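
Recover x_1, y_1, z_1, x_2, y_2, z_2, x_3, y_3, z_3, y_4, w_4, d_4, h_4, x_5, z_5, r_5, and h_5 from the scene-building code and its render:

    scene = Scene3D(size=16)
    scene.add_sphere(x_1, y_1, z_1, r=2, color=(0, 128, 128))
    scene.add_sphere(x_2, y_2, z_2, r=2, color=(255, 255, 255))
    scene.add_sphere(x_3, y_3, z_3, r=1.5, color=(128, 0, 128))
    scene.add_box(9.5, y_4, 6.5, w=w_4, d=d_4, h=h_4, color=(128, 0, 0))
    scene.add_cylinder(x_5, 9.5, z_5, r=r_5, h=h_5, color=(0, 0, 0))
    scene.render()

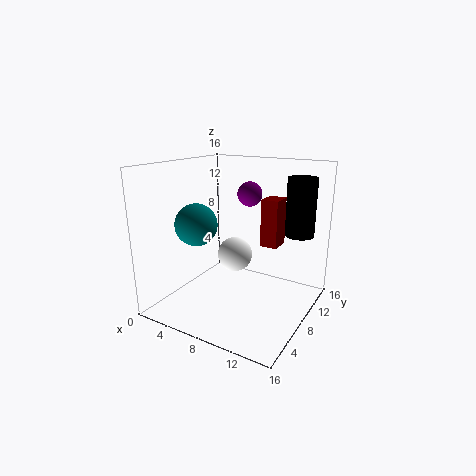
x_1 = 7
y_1 = 2
z_1 = 11
x_2 = 7
y_2 = 9
z_2 = 5.5
x_3 = 7
y_3 = 12.5
z_3 = 12
y_4 = 10.5
w_4 = 2
d_4 = 2.5
h_4 = 5.5
x_5 = 14.5
z_5 = 9
r_5 = 1.5
h_5 = 6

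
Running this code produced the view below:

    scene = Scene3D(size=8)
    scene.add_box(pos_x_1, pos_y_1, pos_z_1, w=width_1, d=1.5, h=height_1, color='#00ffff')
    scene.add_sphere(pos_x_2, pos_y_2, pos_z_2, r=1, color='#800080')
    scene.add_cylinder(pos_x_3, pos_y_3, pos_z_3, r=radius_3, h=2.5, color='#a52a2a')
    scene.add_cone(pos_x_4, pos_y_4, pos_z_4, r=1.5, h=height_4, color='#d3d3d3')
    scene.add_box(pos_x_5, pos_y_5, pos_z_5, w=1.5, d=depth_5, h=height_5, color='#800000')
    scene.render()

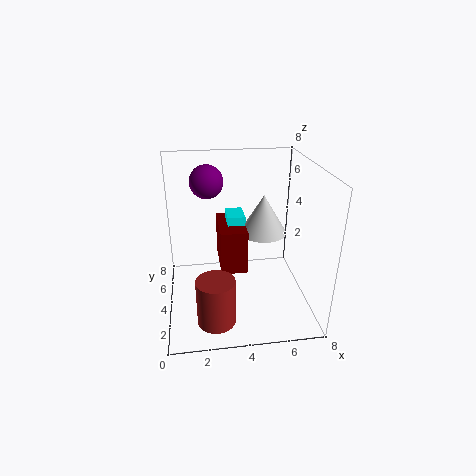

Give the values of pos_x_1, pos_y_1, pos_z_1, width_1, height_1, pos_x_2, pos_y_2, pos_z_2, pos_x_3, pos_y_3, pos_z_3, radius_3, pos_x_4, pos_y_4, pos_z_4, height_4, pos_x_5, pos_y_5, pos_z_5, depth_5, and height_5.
pos_x_1 = 3.5; pos_y_1 = 4.5; pos_z_1 = 3; width_1 = 1; height_1 = 2; pos_x_2 = 2.5; pos_y_2 = 6.5; pos_z_2 = 6.5; pos_x_3 = 2.5; pos_y_3 = 1.5; pos_z_3 = 0.5; radius_3 = 1; pos_x_4 = 6; pos_y_4 = 6.5; pos_z_4 = 3; height_4 = 2.5; pos_x_5 = 3; pos_y_5 = 3.5; pos_z_5 = 2; depth_5 = 3; height_5 = 2.5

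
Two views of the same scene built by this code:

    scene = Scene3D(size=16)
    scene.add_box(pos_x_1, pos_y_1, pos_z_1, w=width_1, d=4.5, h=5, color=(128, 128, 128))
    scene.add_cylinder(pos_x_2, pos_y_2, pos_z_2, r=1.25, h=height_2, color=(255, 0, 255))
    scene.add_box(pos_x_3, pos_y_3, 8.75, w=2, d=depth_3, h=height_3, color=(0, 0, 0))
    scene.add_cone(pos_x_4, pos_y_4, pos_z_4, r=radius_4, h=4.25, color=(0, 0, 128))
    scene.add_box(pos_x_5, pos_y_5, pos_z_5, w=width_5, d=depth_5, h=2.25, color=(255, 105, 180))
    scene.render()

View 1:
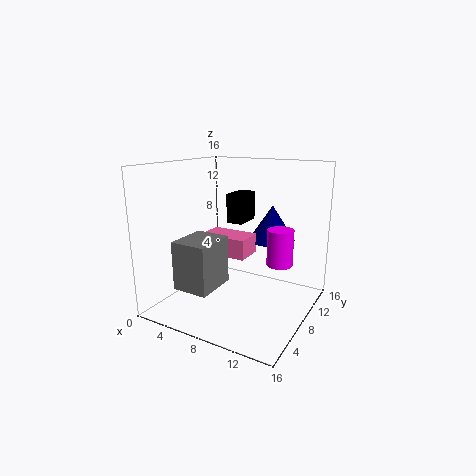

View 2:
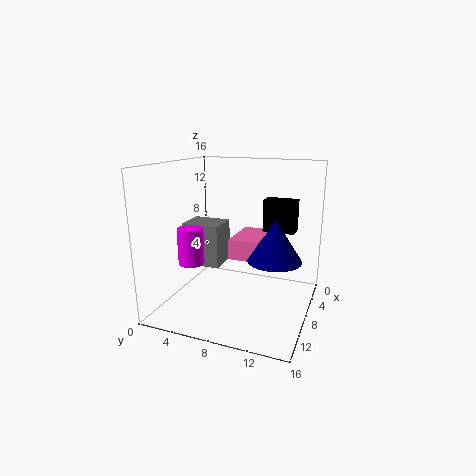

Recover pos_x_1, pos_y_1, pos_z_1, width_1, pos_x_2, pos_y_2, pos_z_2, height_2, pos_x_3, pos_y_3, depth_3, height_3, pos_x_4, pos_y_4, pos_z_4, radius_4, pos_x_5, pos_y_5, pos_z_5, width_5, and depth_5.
pos_x_1 = 4.5; pos_y_1 = 1; pos_z_1 = 4; width_1 = 3.75; pos_x_2 = 14; pos_y_2 = 5.5; pos_z_2 = 7; height_2 = 3.5; pos_x_3 = 5; pos_y_3 = 10.5; depth_3 = 3.5; height_3 = 3.5; pos_x_4 = 10; pos_y_4 = 12.75; pos_z_4 = 6.75; radius_4 = 2.75; pos_x_5 = 3.5; pos_y_5 = 7.25; pos_z_5 = 5.75; width_5 = 5.5; depth_5 = 3.25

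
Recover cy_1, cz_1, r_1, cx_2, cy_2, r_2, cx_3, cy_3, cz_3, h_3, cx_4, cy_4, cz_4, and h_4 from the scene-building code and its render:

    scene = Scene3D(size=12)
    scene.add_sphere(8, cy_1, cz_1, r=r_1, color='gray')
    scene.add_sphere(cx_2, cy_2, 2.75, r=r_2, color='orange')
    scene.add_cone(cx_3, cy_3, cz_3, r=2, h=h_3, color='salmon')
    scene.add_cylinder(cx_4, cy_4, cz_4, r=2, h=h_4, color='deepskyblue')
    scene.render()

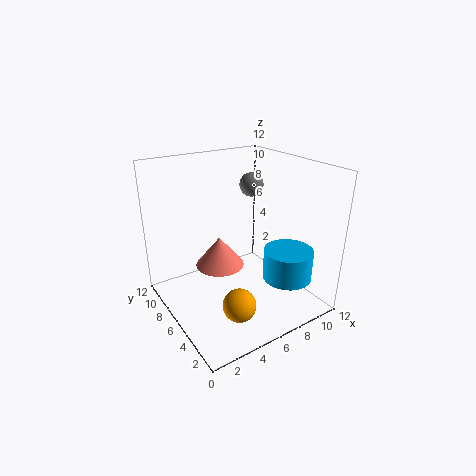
cy_1 = 7
cz_1 = 10
r_1 = 1
cx_2 = 3.5
cy_2 = 2
r_2 = 1.25
cx_3 = 4.5
cy_3 = 6.5
cz_3 = 3.75
h_3 = 2.5
cx_4 = 8.75
cy_4 = 2.75
cz_4 = 3
h_4 = 2.5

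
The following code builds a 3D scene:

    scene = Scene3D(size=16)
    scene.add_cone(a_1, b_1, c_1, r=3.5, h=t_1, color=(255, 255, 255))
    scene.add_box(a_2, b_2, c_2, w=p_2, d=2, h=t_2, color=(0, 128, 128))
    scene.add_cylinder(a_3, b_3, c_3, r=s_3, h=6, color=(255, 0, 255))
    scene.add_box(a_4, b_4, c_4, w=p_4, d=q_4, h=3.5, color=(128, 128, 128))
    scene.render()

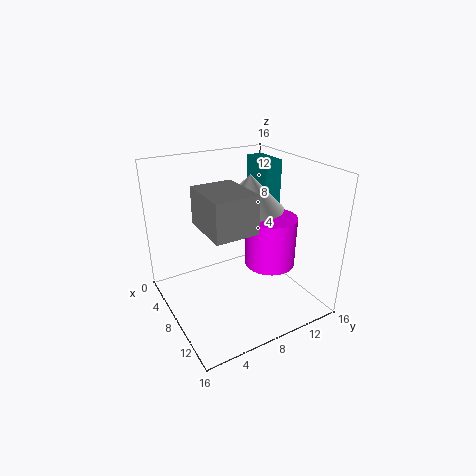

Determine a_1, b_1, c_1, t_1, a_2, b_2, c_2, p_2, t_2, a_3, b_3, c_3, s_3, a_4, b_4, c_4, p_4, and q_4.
a_1 = 9.5
b_1 = 8.5
c_1 = 12
t_1 = 3.5
a_2 = 4
b_2 = 11.5
c_2 = 10.5
p_2 = 4
t_2 = 5.5
a_3 = 8
b_3 = 12.5
c_3 = 3.5
s_3 = 3
a_4 = 10
b_4 = 2
c_4 = 12
p_4 = 5
q_4 = 4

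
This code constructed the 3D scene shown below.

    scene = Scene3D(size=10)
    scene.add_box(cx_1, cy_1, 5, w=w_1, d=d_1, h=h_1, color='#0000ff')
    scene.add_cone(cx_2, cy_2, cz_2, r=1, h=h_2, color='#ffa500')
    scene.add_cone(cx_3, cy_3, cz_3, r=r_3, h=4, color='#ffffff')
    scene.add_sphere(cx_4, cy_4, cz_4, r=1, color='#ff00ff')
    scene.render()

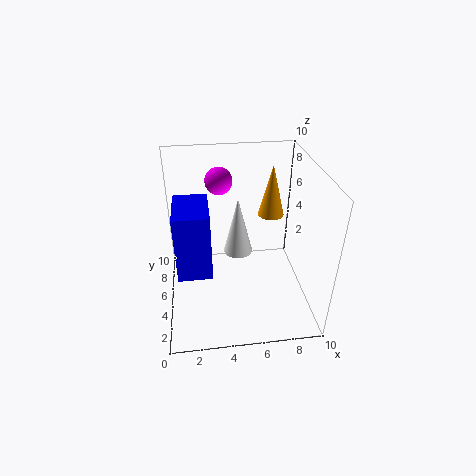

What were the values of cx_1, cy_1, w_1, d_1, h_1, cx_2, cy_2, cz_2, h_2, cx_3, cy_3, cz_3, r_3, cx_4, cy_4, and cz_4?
cx_1 = 1; cy_1 = 1; w_1 = 2; d_1 = 3; h_1 = 4; cx_2 = 8; cy_2 = 8; cz_2 = 5; h_2 = 4; cx_3 = 5; cy_3 = 5; cz_3 = 4; r_3 = 1; cx_4 = 4; cy_4 = 8; cz_4 = 8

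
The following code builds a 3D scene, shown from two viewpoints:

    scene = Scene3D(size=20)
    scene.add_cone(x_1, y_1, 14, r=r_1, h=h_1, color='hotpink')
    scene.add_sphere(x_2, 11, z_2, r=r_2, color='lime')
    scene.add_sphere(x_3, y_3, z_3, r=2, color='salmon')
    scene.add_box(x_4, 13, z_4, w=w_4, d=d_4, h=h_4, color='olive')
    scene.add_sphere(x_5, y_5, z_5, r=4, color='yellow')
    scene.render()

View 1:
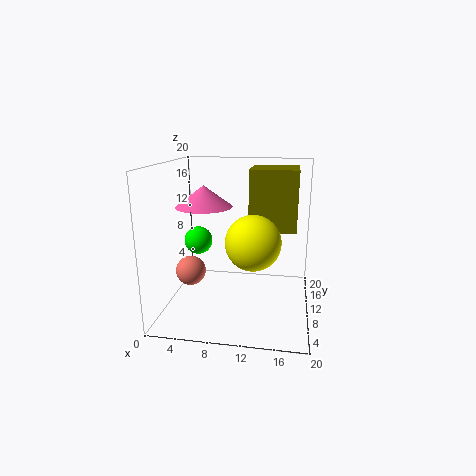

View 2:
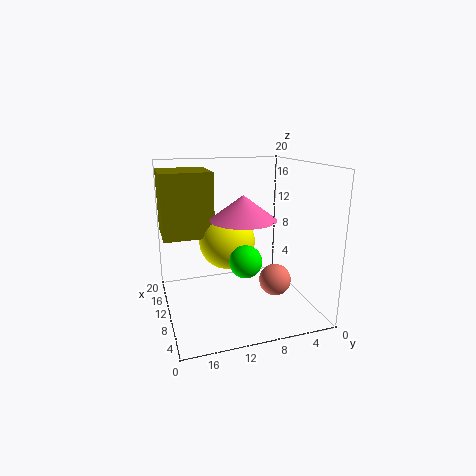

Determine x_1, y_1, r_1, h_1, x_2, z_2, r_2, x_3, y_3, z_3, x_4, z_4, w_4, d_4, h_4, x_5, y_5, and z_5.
x_1 = 5; y_1 = 11; r_1 = 4; h_1 = 3; x_2 = 4; z_2 = 9; r_2 = 2; x_3 = 4; y_3 = 7; z_3 = 6; x_4 = 11; z_4 = 10; w_4 = 7; d_4 = 7; h_4 = 9; x_5 = 12; y_5 = 11; z_5 = 9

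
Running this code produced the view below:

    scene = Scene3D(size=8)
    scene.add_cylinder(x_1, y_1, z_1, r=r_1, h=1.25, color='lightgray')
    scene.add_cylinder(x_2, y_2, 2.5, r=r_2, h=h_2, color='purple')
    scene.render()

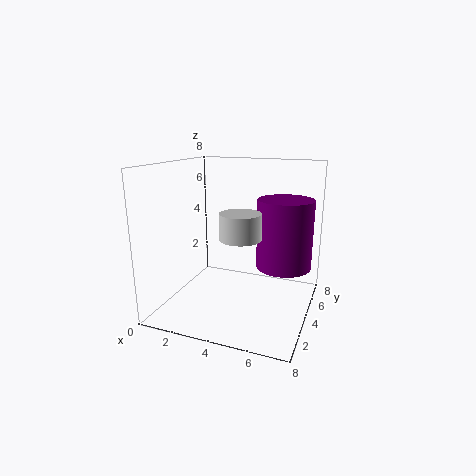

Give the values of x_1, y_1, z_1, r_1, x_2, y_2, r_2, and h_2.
x_1 = 5; y_1 = 1.75; z_1 = 4.75; r_1 = 1; x_2 = 6.5; y_2 = 4.5; r_2 = 1.5; h_2 = 3.75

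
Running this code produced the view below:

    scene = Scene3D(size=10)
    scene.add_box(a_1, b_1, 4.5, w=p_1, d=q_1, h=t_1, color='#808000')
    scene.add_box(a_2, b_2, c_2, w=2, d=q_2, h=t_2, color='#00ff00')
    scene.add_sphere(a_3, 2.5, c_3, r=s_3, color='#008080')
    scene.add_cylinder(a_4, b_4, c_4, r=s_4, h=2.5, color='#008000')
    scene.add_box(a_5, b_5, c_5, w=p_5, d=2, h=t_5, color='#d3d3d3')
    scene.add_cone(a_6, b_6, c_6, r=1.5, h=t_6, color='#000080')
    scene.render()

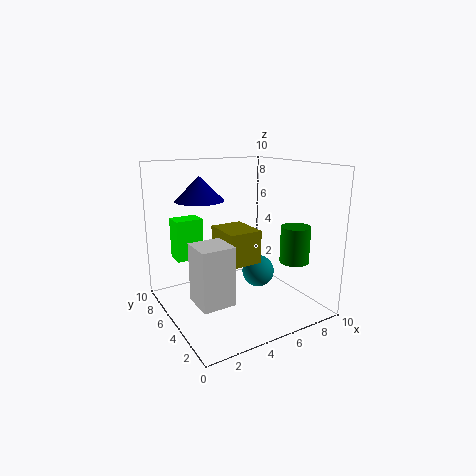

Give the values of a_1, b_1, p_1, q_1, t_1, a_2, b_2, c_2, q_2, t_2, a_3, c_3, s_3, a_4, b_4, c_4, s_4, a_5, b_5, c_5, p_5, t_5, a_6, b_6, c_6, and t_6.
a_1 = 2.5
b_1 = 1.5
p_1 = 2
q_1 = 2.5
t_1 = 2
a_2 = 1.5
b_2 = 7.5
c_2 = 3
q_2 = 1.5
t_2 = 3
a_3 = 5
c_3 = 3.5
s_3 = 1
a_4 = 8
b_4 = 2.5
c_4 = 3.5
s_4 = 1
a_5 = 0.5
b_5 = 1
c_5 = 2.5
p_5 = 2
t_5 = 3.5
a_6 = 2
b_6 = 4.5
c_6 = 8
t_6 = 1.5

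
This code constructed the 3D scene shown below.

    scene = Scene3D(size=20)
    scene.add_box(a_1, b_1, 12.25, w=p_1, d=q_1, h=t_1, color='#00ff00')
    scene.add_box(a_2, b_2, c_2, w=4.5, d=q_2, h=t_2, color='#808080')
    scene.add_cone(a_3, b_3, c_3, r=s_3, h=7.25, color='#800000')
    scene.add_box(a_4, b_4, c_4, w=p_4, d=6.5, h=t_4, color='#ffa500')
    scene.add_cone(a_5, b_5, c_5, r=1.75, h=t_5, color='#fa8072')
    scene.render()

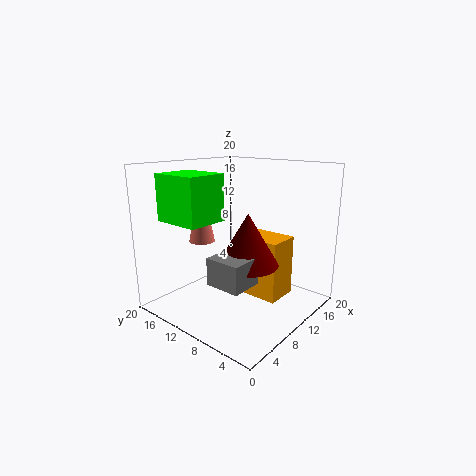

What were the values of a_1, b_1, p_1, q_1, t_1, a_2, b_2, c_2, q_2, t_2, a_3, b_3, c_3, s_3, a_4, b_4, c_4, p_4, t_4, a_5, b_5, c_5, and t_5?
a_1 = 3.5
b_1 = 12
p_1 = 6
q_1 = 7
t_1 = 6.5
a_2 = 4.5
b_2 = 5.75
c_2 = 4.75
q_2 = 5
t_2 = 3.75
a_3 = 10
b_3 = 8.25
c_3 = 6.5
s_3 = 4.25
a_4 = 12.5
b_4 = 5.5
c_4 = 0.25
p_4 = 5
t_4 = 9
a_5 = 6.5
b_5 = 13.5
c_5 = 9.75
t_5 = 8.75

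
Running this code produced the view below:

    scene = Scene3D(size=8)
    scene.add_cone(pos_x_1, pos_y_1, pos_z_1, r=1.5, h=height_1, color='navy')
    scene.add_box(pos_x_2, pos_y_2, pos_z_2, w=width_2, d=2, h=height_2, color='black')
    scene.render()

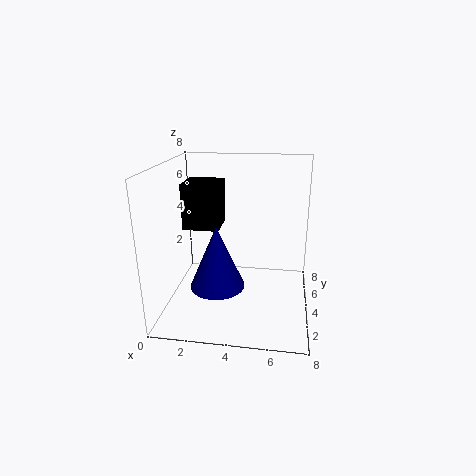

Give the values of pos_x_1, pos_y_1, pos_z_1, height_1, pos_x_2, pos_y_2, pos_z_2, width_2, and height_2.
pos_x_1 = 3, pos_y_1 = 3, pos_z_1 = 1.5, height_1 = 3.5, pos_x_2 = 1, pos_y_2 = 3.5, pos_z_2 = 4.5, width_2 = 2, height_2 = 2.5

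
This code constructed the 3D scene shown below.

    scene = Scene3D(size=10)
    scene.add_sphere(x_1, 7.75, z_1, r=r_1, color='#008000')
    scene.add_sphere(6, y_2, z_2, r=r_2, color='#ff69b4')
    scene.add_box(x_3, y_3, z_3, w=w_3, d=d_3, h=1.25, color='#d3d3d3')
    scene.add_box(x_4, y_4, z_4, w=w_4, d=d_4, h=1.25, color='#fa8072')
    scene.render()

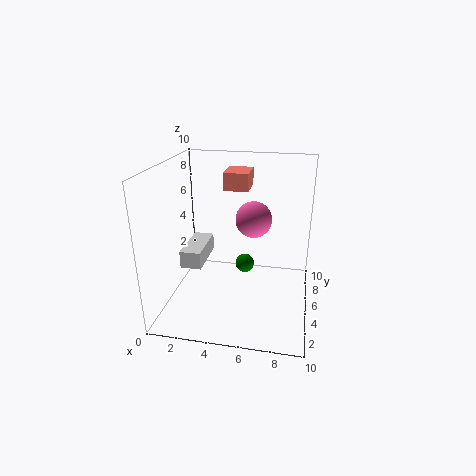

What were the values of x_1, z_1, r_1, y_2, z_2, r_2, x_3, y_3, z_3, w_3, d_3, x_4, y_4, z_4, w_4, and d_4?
x_1 = 5
z_1 = 1.5
r_1 = 0.75
y_2 = 5.5
z_2 = 6.25
r_2 = 1.25
x_3 = 1
y_3 = 4
z_3 = 2.75
w_3 = 1.5
d_3 = 3.5
x_4 = 3.75
y_4 = 6
z_4 = 8
w_4 = 1.75
d_4 = 2.25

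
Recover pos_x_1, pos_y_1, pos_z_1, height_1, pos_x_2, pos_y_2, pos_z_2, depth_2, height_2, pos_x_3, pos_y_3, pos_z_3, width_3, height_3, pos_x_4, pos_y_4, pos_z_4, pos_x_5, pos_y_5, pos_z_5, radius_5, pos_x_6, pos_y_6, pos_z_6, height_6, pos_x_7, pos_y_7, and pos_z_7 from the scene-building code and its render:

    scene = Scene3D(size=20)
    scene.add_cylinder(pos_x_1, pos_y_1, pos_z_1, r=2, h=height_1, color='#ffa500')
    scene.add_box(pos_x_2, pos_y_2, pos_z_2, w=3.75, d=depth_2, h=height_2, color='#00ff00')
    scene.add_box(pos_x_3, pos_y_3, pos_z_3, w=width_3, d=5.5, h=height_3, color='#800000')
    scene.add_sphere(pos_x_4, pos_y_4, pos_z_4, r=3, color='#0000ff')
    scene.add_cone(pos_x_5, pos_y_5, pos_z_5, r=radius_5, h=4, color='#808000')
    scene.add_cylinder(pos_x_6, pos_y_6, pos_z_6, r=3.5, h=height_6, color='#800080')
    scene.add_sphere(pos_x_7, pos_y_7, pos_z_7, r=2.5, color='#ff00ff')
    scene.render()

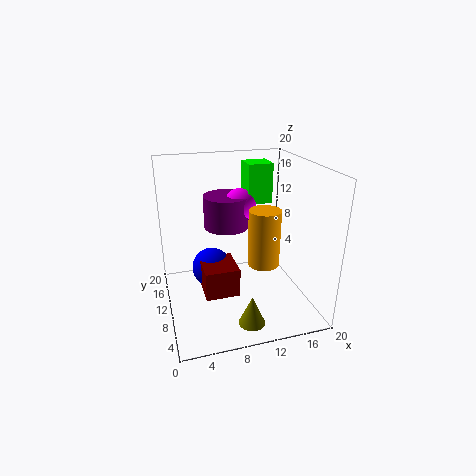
pos_x_1 = 12
pos_y_1 = 5.25
pos_z_1 = 8.25
height_1 = 7.25
pos_x_2 = 13
pos_y_2 = 14.5
pos_z_2 = 13
depth_2 = 3.75
height_2 = 6
pos_x_3 = 5
pos_y_3 = 8.75
pos_z_3 = 1.25
width_3 = 5
height_3 = 4.25
pos_x_4 = 7
pos_y_4 = 14.25
pos_z_4 = 3.5
pos_x_5 = 10
pos_y_5 = 3.5
pos_z_5 = 0.5
radius_5 = 1.75
pos_x_6 = 10
pos_y_6 = 16.25
pos_z_6 = 9.25
height_6 = 5
pos_x_7 = 12
pos_y_7 = 15.75
pos_z_7 = 12.75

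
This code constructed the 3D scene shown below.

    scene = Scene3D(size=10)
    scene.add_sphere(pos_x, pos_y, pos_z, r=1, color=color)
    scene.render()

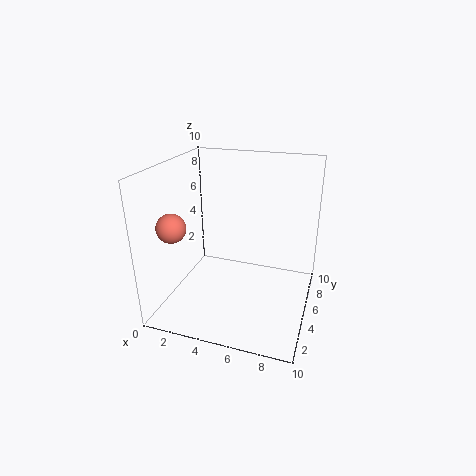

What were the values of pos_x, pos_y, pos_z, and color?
pos_x = 1
pos_y = 3
pos_z = 6
color = 'salmon'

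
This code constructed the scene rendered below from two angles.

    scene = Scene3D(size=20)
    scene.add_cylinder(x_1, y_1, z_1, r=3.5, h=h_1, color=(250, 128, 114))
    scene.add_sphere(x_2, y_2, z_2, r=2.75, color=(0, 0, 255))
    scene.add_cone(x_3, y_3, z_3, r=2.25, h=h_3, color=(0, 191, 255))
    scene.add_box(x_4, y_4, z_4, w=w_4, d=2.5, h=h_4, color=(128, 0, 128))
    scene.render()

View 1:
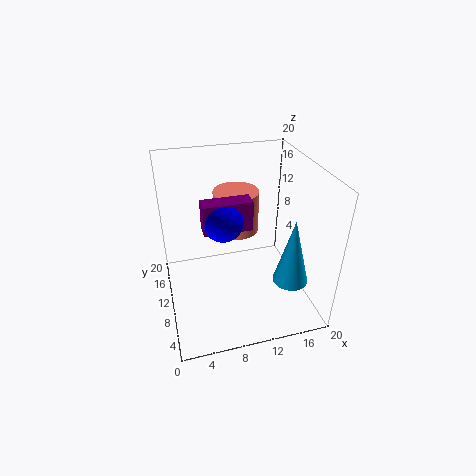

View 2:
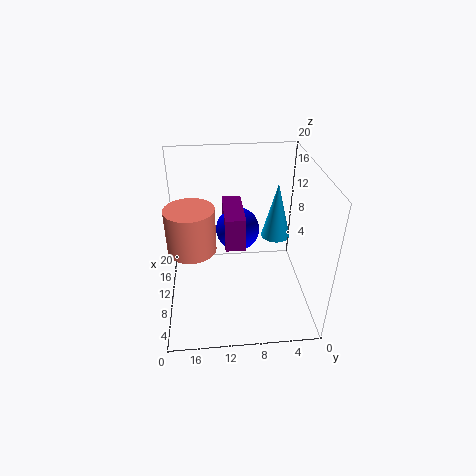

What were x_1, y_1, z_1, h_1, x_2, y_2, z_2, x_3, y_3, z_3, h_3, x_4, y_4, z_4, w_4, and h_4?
x_1 = 11.5, y_1 = 16.5, z_1 = 7.5, h_1 = 6.5, x_2 = 8, y_2 = 10.25, z_2 = 12.75, x_3 = 15.25, y_3 = 3.5, z_3 = 6.75, h_3 = 8.75, x_4 = 5.25, y_4 = 9.5, z_4 = 11.25, w_4 = 6.75, h_4 = 4.25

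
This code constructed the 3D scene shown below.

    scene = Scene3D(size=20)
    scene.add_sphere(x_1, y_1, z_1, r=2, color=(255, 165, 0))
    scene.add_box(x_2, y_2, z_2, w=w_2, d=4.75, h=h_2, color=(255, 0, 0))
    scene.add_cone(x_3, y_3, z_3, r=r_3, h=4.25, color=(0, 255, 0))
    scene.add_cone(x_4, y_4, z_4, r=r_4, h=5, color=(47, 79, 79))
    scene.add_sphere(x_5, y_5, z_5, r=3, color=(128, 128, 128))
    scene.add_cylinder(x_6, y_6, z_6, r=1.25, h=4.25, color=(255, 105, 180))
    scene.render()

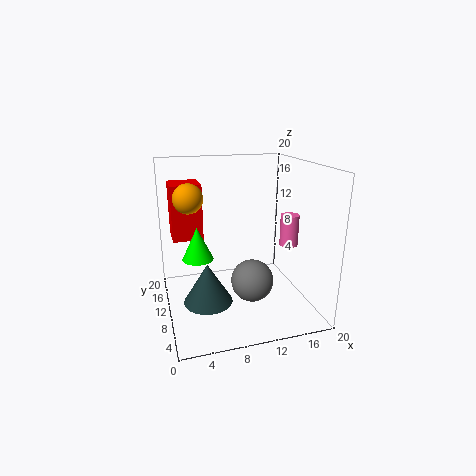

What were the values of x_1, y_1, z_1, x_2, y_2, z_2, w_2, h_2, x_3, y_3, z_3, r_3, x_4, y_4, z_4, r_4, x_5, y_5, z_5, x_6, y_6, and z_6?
x_1 = 3.5
y_1 = 11
z_1 = 15.75
x_2 = 1.5
y_2 = 14.5
z_2 = 8.5
w_2 = 4.5
h_2 = 8.25
x_3 = 4
y_3 = 8
z_3 = 8.5
r_3 = 2
x_4 = 4.5
y_4 = 4.5
z_4 = 4.25
r_4 = 3
x_5 = 11.75
y_5 = 8.75
z_5 = 3.75
x_6 = 16.5
y_6 = 7.5
z_6 = 9.25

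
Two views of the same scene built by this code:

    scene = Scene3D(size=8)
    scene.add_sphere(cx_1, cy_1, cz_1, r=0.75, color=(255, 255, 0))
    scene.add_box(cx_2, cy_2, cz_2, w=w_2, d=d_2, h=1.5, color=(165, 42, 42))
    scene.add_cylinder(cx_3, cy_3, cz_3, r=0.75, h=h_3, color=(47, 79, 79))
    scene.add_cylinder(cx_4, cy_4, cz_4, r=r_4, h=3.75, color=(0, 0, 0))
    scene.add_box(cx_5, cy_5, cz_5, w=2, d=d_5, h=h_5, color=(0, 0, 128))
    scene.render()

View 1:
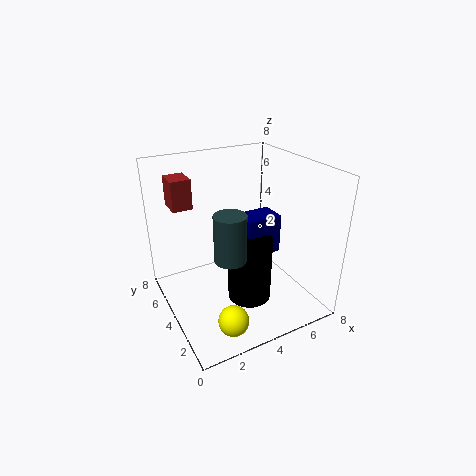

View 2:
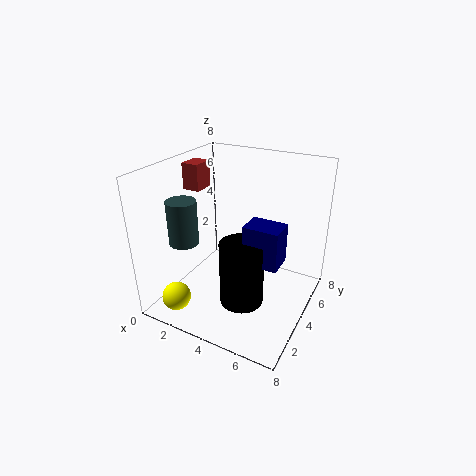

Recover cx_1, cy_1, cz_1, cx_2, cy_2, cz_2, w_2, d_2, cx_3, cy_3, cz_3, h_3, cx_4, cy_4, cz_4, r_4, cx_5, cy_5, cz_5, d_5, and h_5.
cx_1 = 2
cy_1 = 0.75
cz_1 = 1.5
cx_2 = 0.5
cy_2 = 4
cz_2 = 6.25
w_2 = 1
d_2 = 1.25
cx_3 = 2.25
cy_3 = 1.5
cz_3 = 4.5
h_3 = 2.25
cx_4 = 4.5
cy_4 = 3.5
cz_4 = 0.25
r_4 = 1.25
cx_5 = 4.5
cy_5 = 3.5
cz_5 = 2.75
d_5 = 1.5
h_5 = 2.25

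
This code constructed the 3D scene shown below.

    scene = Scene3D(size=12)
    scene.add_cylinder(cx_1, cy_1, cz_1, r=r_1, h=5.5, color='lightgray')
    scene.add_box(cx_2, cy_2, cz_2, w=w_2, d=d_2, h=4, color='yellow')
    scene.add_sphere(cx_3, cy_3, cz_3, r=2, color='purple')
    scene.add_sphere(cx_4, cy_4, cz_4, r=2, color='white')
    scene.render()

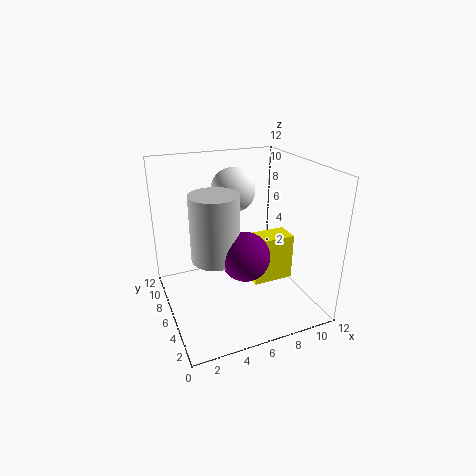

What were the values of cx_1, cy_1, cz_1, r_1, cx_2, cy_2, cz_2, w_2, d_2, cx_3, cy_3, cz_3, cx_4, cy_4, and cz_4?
cx_1 = 4
cy_1 = 6
cz_1 = 4.5
r_1 = 2
cx_2 = 7
cy_2 = 4.5
cz_2 = 2
w_2 = 3.5
d_2 = 2
cx_3 = 6
cy_3 = 4.5
cz_3 = 5
cx_4 = 7
cy_4 = 9.5
cz_4 = 9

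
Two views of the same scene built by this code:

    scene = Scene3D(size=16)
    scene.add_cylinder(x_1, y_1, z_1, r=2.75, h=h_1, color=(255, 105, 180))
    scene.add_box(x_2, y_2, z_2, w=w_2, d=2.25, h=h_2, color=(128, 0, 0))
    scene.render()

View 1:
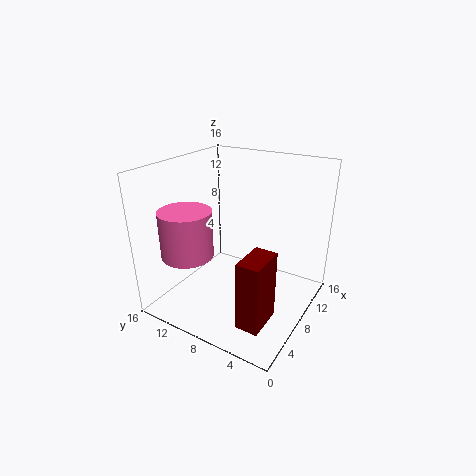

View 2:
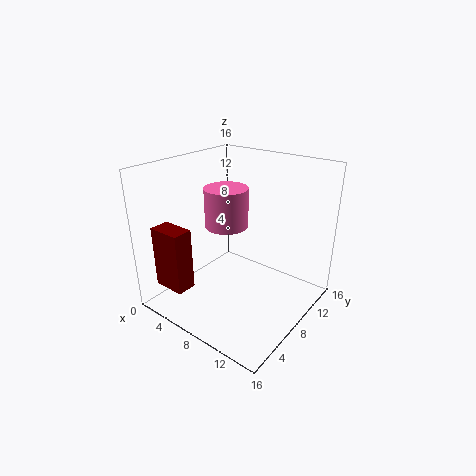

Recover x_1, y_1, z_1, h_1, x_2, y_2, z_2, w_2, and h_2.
x_1 = 3.5, y_1 = 11.5, z_1 = 7, h_1 = 5, x_2 = 1, y_2 = 1.75, z_2 = 2.5, w_2 = 3.75, h_2 = 7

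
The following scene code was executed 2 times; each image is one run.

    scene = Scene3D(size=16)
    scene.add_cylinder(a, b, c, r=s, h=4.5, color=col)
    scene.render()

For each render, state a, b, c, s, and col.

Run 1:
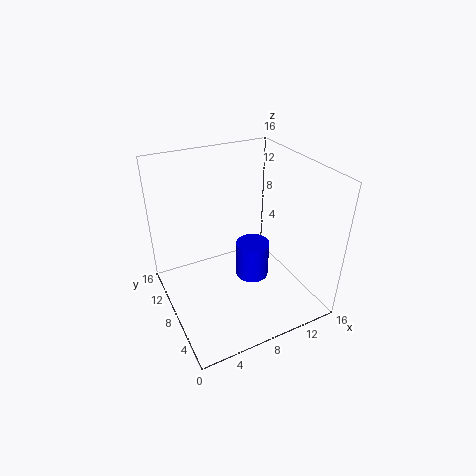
a = 10.5, b = 9, c = 1.5, s = 2, col = 'blue'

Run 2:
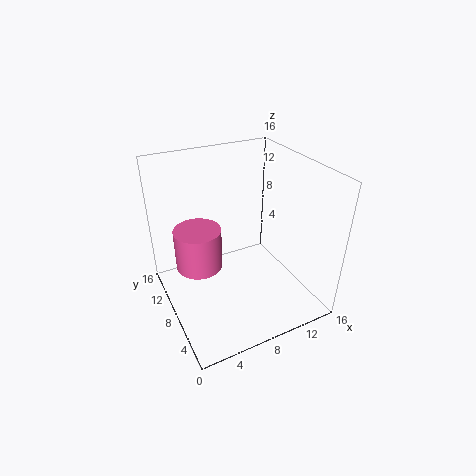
a = 3.5, b = 8.5, c = 5.5, s = 2.5, col = 'hotpink'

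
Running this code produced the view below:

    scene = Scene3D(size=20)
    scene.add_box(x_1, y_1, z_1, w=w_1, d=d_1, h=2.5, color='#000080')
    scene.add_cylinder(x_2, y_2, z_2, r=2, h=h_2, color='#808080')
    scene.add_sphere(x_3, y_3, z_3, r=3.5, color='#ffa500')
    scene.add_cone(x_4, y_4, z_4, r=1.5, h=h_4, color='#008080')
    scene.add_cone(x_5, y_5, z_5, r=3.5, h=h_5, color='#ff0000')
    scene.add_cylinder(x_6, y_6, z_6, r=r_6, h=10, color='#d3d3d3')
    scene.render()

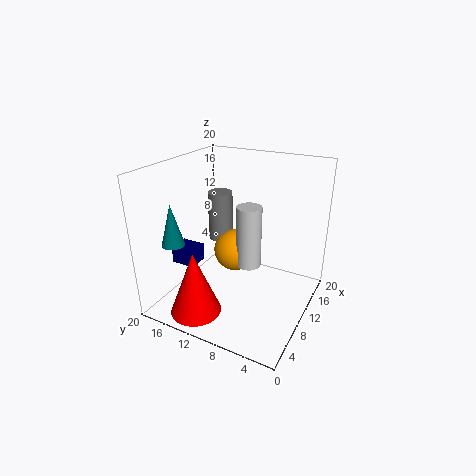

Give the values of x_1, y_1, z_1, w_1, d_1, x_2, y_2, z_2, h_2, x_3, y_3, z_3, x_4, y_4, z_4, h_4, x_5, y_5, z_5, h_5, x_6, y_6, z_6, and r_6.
x_1 = 6.5
y_1 = 15.5
z_1 = 5.5
w_1 = 3
d_1 = 3.5
x_2 = 17
y_2 = 17
z_2 = 5.5
h_2 = 8
x_3 = 16.5
y_3 = 14
z_3 = 4
x_4 = 3.5
y_4 = 16
z_4 = 10.5
h_4 = 5.5
x_5 = 4
y_5 = 13.5
z_5 = 0.5
h_5 = 9
x_6 = 15.5
y_6 = 11
z_6 = 2.5
r_6 = 2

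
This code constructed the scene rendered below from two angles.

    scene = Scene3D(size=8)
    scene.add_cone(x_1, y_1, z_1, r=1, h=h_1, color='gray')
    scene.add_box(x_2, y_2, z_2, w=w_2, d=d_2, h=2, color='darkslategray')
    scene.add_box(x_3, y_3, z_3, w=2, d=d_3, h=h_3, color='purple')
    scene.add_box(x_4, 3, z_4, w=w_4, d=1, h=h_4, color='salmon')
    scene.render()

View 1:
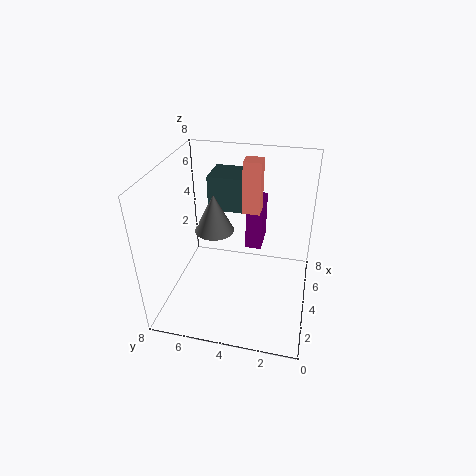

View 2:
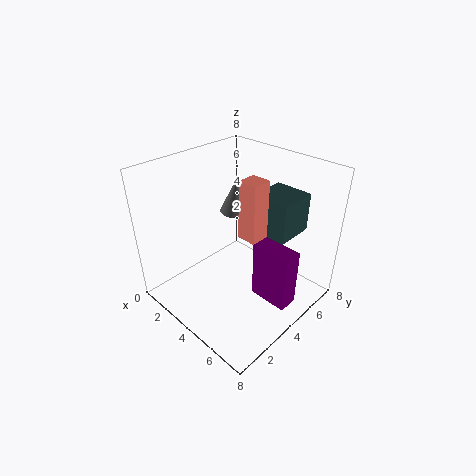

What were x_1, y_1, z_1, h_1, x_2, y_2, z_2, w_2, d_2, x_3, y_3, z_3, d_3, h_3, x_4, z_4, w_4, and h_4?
x_1 = 3; y_1 = 5; z_1 = 5; h_1 = 2; x_2 = 5; y_2 = 4; z_2 = 5; w_2 = 2; d_2 = 2; x_3 = 6; y_3 = 3; z_3 = 2; d_3 = 1; h_3 = 3; x_4 = 5; z_4 = 5; w_4 = 1; h_4 = 3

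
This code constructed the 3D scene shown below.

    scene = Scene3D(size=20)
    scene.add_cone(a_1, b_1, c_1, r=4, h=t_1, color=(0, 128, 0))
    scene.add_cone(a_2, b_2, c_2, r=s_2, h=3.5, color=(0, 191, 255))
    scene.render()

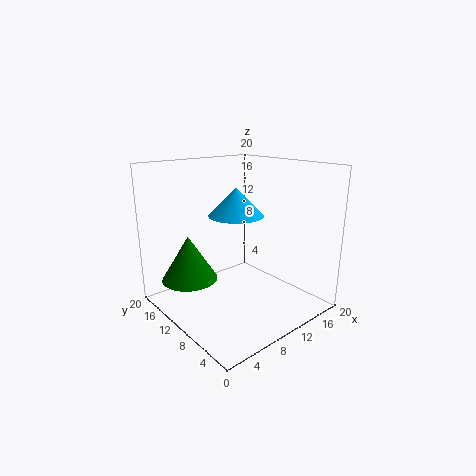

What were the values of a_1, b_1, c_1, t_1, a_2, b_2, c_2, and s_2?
a_1 = 5, b_1 = 15, c_1 = 3.5, t_1 = 6.5, a_2 = 8, b_2 = 8, c_2 = 14, s_2 = 3.5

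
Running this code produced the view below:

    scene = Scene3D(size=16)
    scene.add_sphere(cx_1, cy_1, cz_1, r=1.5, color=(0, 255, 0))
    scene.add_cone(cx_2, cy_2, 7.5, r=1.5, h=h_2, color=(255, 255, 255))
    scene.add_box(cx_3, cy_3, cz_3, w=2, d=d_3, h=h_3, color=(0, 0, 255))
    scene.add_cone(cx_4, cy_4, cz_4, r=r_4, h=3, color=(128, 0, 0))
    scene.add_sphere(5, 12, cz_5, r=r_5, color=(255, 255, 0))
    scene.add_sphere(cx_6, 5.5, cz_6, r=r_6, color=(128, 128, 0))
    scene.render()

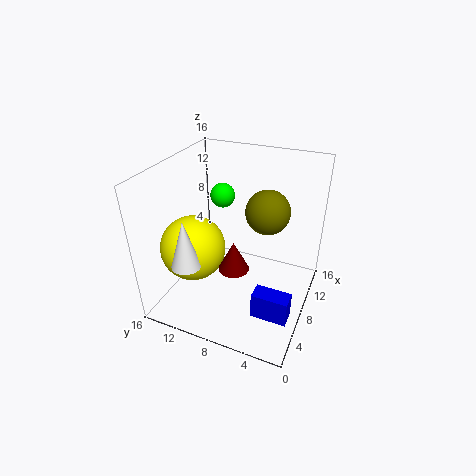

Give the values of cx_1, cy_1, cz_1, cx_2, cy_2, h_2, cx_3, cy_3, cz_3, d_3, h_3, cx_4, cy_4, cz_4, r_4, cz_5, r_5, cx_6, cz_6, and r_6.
cx_1 = 12.5
cy_1 = 12
cz_1 = 10.5
cx_2 = 2
cy_2 = 11
h_2 = 5
cx_3 = 4.5
cy_3 = 1
cz_3 = 0.5
d_3 = 4
h_3 = 3
cx_4 = 3.5
cy_4 = 6.5
cz_4 = 7.5
r_4 = 1.5
cz_5 = 7.5
r_5 = 3.5
cx_6 = 10.5
cz_6 = 10.5
r_6 = 2.5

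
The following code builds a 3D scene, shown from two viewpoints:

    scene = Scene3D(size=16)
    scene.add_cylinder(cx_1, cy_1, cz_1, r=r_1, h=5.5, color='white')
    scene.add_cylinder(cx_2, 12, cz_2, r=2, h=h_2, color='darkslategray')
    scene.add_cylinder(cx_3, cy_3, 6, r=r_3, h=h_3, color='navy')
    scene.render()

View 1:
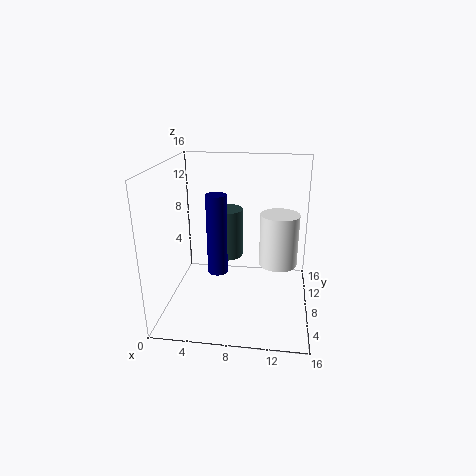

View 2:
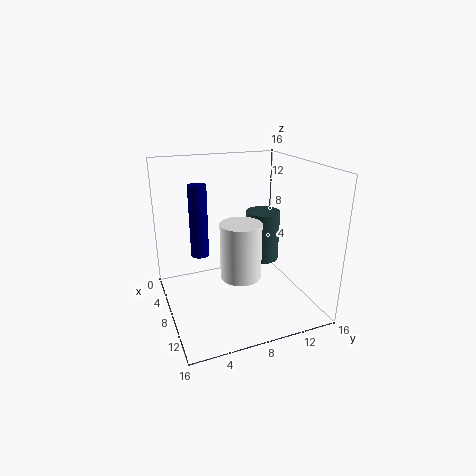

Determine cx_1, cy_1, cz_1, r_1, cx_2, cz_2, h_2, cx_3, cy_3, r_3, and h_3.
cx_1 = 12.5
cy_1 = 6.5
cz_1 = 6
r_1 = 2
cx_2 = 6
cz_2 = 4
h_2 = 6
cx_3 = 6.5
cy_3 = 4
r_3 = 1
h_3 = 8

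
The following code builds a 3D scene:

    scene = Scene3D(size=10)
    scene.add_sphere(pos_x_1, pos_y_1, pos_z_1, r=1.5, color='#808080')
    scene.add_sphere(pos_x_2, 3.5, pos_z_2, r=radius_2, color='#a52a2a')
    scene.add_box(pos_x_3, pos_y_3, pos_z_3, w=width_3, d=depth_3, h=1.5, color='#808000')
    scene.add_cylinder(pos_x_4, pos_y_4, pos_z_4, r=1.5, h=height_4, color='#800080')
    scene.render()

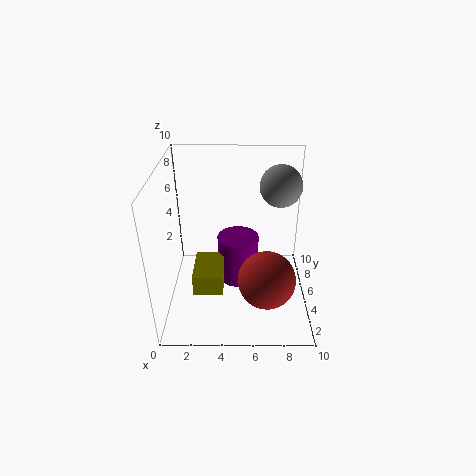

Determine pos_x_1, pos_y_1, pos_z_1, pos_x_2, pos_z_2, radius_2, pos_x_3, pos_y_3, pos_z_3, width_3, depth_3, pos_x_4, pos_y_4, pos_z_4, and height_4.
pos_x_1 = 8, pos_y_1 = 7, pos_z_1 = 8, pos_x_2 = 7, pos_z_2 = 2.5, radius_2 = 2, pos_x_3 = 2, pos_y_3 = 2.5, pos_z_3 = 2, width_3 = 2, depth_3 = 3, pos_x_4 = 5, pos_y_4 = 6, pos_z_4 = 1, height_4 = 3.5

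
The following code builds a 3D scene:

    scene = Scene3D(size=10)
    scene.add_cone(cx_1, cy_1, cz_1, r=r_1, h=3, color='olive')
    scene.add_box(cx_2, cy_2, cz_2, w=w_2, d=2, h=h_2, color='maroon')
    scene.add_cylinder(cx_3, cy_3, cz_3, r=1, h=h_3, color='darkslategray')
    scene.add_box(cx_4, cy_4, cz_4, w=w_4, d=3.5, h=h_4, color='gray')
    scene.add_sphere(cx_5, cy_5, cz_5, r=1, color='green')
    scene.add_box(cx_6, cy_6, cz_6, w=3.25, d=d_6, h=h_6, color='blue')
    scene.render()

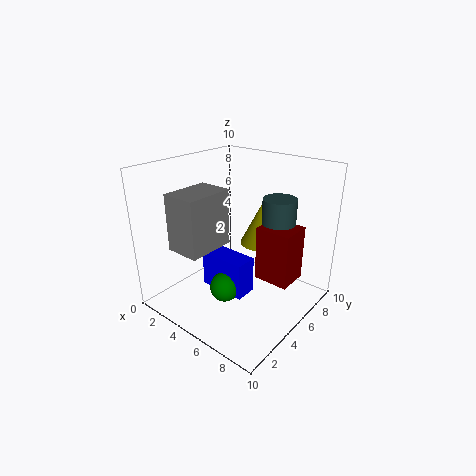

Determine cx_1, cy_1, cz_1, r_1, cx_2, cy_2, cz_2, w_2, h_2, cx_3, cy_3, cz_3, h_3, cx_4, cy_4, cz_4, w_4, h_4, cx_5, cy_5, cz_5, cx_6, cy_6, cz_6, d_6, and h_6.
cx_1 = 5.75; cy_1 = 6.75; cz_1 = 4.25; r_1 = 1.5; cx_2 = 7.25; cy_2 = 4; cz_2 = 3.25; w_2 = 2.25; h_2 = 3.5; cx_3 = 8.5; cy_3 = 4.5; cz_3 = 7.25; h_3 = 1.5; cx_4 = 1.5; cy_4 = 1.75; cz_4 = 4.25; w_4 = 2.5; h_4 = 4; cx_5 = 5.5; cy_5 = 3; cz_5 = 2.25; cx_6 = 3.5; cy_6 = 3; cz_6 = 1.75; d_6 = 1.5; h_6 = 2.5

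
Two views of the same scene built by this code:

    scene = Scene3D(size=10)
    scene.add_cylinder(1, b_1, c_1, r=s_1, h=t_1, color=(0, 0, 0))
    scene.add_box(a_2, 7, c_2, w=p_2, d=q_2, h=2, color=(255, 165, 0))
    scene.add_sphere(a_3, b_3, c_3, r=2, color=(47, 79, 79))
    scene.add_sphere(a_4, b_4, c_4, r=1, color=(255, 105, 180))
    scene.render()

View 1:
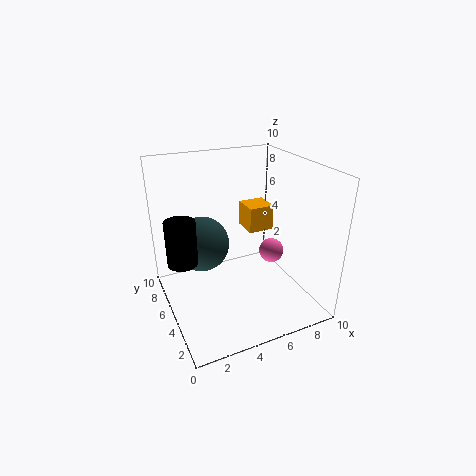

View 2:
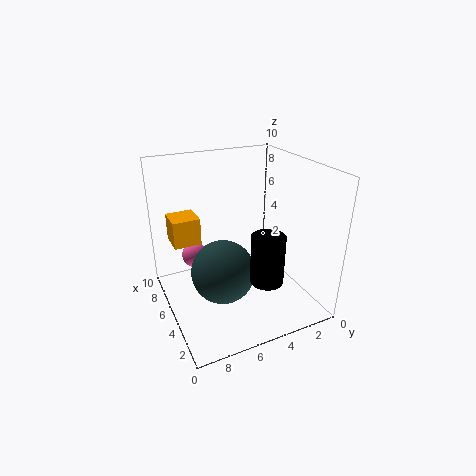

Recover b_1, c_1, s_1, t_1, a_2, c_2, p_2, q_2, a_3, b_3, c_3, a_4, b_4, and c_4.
b_1 = 5, c_1 = 4, s_1 = 1, t_1 = 3, a_2 = 7, c_2 = 4, p_2 = 2, q_2 = 2, a_3 = 3, b_3 = 7, c_3 = 4, a_4 = 9, b_4 = 7, c_4 = 2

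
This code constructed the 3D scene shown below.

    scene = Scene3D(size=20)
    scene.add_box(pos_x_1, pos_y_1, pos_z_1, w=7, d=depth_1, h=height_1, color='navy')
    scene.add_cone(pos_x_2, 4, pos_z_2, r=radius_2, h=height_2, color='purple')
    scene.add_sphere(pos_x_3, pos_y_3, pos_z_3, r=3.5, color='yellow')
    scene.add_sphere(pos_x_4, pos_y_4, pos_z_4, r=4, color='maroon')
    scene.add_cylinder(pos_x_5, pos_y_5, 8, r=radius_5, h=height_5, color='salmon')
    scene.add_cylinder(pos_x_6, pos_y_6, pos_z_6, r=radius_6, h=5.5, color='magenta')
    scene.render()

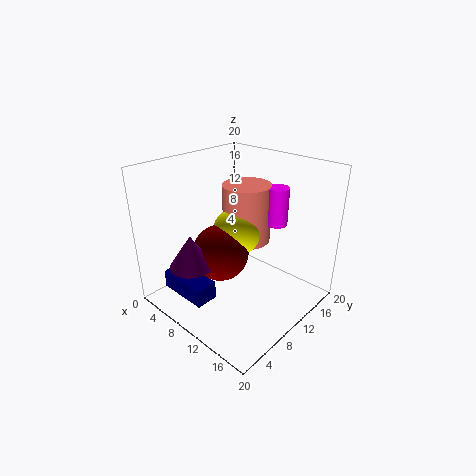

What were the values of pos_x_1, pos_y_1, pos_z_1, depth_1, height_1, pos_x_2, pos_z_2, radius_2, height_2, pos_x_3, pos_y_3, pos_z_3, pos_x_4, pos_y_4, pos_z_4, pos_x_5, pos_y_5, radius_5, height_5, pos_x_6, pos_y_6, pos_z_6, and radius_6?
pos_x_1 = 4
pos_y_1 = 1.5
pos_z_1 = 3.5
depth_1 = 3
height_1 = 2.5
pos_x_2 = 7
pos_z_2 = 7
radius_2 = 3
height_2 = 4.5
pos_x_3 = 8.5
pos_y_3 = 11.5
pos_z_3 = 10
pos_x_4 = 8
pos_y_4 = 8.5
pos_z_4 = 7.5
pos_x_5 = 8.5
pos_y_5 = 13.5
radius_5 = 3.5
height_5 = 8.5
pos_x_6 = 12.5
pos_y_6 = 15.5
pos_z_6 = 11
radius_6 = 1.5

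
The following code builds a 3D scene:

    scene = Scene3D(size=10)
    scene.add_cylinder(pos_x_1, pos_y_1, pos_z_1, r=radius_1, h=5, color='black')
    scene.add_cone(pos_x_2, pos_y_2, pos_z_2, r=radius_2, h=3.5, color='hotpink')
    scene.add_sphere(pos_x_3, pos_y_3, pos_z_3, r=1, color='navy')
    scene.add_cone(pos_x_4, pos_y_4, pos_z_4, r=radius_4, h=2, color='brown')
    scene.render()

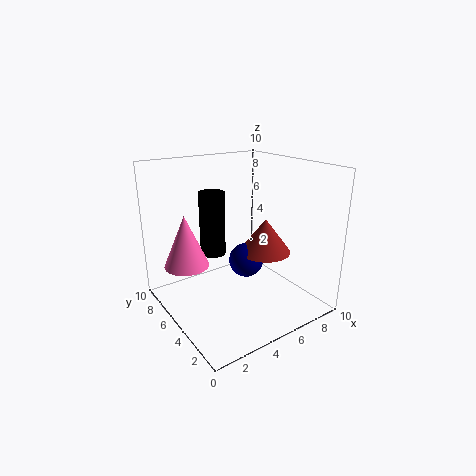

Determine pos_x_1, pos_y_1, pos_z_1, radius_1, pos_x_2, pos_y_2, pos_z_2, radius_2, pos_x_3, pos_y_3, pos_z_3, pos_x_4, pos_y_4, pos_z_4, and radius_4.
pos_x_1 = 5; pos_y_1 = 8.5; pos_z_1 = 2.5; radius_1 = 1; pos_x_2 = 1.5; pos_y_2 = 6; pos_z_2 = 3.5; radius_2 = 1.5; pos_x_3 = 3.5; pos_y_3 = 2; pos_z_3 = 5; pos_x_4 = 4.5; pos_y_4 = 1.5; pos_z_4 = 5.5; radius_4 = 1.5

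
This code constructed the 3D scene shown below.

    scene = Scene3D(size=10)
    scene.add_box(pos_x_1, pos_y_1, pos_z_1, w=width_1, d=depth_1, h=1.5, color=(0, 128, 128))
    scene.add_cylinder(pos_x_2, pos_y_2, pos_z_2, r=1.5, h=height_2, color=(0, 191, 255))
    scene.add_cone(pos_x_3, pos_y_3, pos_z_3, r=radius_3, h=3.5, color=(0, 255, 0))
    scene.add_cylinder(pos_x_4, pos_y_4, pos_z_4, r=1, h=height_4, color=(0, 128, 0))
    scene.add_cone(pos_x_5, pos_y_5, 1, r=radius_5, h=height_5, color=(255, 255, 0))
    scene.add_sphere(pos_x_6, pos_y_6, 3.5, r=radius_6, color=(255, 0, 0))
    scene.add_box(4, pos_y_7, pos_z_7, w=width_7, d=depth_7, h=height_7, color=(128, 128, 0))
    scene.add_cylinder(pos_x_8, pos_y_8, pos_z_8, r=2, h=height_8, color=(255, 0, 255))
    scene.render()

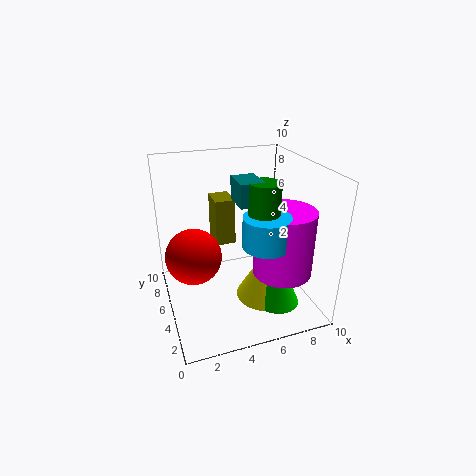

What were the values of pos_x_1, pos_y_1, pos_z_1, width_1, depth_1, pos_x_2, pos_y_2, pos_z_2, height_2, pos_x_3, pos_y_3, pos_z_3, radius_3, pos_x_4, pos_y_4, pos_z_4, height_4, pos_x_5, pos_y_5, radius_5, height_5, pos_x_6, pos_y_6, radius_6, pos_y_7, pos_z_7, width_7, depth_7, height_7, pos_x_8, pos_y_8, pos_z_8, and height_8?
pos_x_1 = 4.5
pos_y_1 = 3
pos_z_1 = 8
width_1 = 1.5
depth_1 = 2
pos_x_2 = 6
pos_y_2 = 2.5
pos_z_2 = 5.5
height_2 = 2
pos_x_3 = 7
pos_y_3 = 2.5
pos_z_3 = 1
radius_3 = 1.5
pos_x_4 = 6
pos_y_4 = 3
pos_z_4 = 5.5
height_4 = 4
pos_x_5 = 6.5
pos_y_5 = 3.5
radius_5 = 2
height_5 = 3.5
pos_x_6 = 2
pos_y_6 = 6
radius_6 = 2
pos_y_7 = 7
pos_z_7 = 3.5
width_7 = 1.5
depth_7 = 2
height_7 = 3.5
pos_x_8 = 7.5
pos_y_8 = 3
pos_z_8 = 3
height_8 = 4.5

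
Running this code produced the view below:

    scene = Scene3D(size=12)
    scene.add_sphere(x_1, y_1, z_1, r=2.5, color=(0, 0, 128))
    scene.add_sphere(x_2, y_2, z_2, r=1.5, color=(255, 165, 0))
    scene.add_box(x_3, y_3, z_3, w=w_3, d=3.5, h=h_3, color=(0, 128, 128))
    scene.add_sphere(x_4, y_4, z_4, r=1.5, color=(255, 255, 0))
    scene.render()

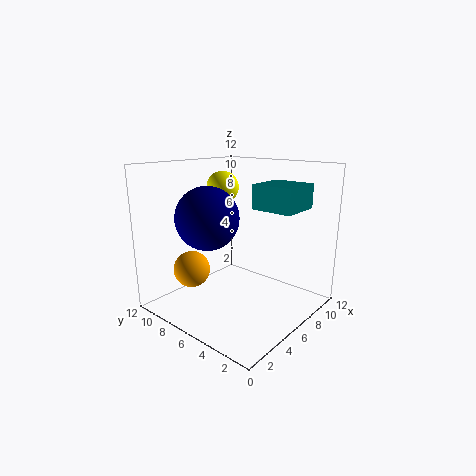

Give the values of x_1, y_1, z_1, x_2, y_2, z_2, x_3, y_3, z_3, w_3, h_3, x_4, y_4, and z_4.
x_1 = 3.5, y_1 = 7, z_1 = 8, x_2 = 3, y_2 = 8.5, z_2 = 3.5, x_3 = 6.5, y_3 = 1.5, z_3 = 8.5, w_3 = 3.5, h_3 = 2, x_4 = 8.5, y_4 = 10, z_4 = 9.5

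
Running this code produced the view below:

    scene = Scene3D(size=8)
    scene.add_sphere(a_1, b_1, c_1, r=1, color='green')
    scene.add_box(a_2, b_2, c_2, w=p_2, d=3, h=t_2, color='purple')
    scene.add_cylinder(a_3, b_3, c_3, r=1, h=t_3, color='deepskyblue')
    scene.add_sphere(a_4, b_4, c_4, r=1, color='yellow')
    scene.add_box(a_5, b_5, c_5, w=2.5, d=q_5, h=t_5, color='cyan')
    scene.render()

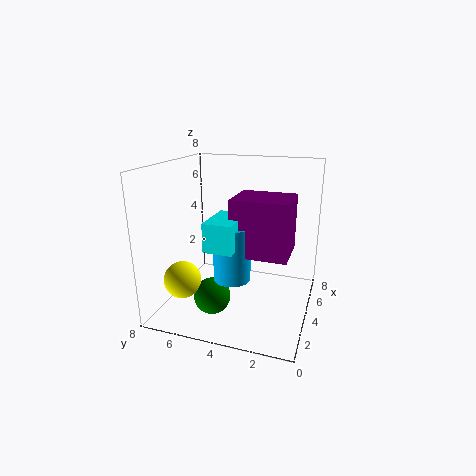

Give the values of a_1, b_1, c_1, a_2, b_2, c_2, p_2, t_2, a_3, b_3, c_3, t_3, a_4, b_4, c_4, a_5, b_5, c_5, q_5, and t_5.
a_1 = 2.5, b_1 = 5, c_1 = 1, a_2 = 2.5, b_2 = 1, c_2 = 3.5, p_2 = 2.5, t_2 = 3, a_3 = 3, b_3 = 4, c_3 = 2, t_3 = 3, a_4 = 2, b_4 = 6.5, c_4 = 2, a_5 = 1.5, b_5 = 3.5, c_5 = 4, q_5 = 1.5, t_5 = 1.5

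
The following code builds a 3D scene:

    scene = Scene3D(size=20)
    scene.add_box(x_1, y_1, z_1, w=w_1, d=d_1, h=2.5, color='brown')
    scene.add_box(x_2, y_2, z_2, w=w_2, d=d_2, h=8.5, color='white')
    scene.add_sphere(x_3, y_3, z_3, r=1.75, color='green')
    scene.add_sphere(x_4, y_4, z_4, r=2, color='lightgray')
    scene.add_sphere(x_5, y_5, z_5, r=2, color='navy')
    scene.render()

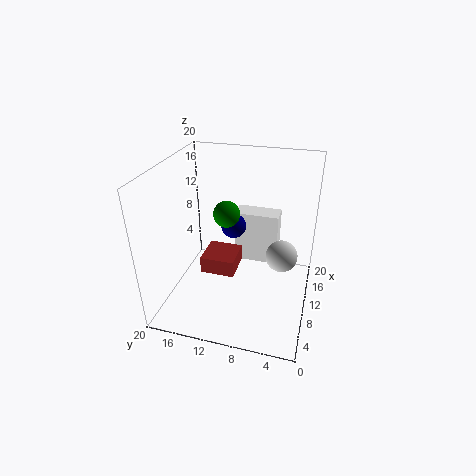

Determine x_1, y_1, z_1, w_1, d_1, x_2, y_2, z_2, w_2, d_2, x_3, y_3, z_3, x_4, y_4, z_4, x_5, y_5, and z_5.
x_1 = 9
y_1 = 10.5
z_1 = 3.75
w_1 = 5
d_1 = 5
x_2 = 16.75
y_2 = 5.5
z_2 = 1.75
w_2 = 3.25
d_2 = 7
x_3 = 9
y_3 = 11.25
z_3 = 14
x_4 = 7.25
y_4 = 3.5
z_4 = 10
x_5 = 16.25
y_5 = 12.5
z_5 = 8.25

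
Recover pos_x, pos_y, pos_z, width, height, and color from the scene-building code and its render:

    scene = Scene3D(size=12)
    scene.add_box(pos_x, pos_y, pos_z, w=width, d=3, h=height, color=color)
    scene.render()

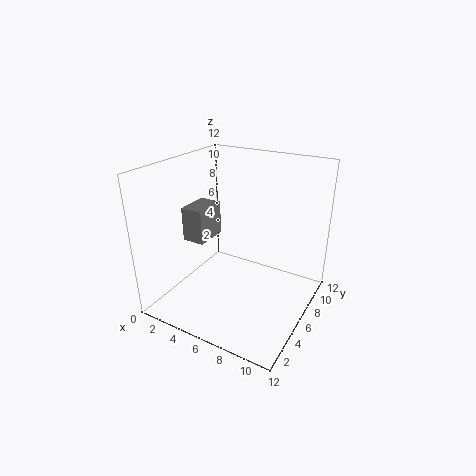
pos_x = 1, pos_y = 5, pos_z = 5, width = 2, height = 3, color = 'gray'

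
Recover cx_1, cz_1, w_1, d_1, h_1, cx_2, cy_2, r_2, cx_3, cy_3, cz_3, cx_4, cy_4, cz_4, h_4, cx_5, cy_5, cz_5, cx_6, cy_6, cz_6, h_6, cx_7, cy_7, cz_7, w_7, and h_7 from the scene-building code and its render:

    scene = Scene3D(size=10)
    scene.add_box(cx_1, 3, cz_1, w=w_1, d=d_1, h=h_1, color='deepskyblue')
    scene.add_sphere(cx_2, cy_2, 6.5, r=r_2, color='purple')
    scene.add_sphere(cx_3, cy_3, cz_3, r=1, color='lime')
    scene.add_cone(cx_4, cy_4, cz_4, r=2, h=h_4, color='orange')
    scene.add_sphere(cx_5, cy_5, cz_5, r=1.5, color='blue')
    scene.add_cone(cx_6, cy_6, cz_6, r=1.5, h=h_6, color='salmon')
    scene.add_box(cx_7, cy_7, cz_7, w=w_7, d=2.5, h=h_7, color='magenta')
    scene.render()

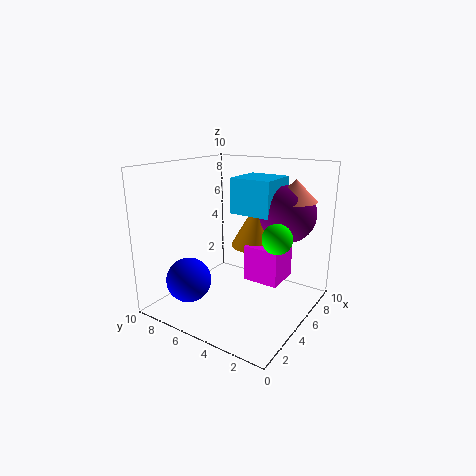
cx_1 = 5.5; cz_1 = 6.5; w_1 = 3; d_1 = 3; h_1 = 2.5; cx_2 = 7.5; cy_2 = 2.5; r_2 = 2; cx_3 = 5; cy_3 = 2; cz_3 = 5.5; cx_4 = 7; cy_4 = 4.5; cz_4 = 4; h_4 = 3.5; cx_5 = 2; cy_5 = 7; cz_5 = 2.5; cx_6 = 7.5; cy_6 = 2; cz_6 = 7.5; h_6 = 1.5; cx_7 = 5; cy_7 = 2; cz_7 = 2; w_7 = 2.5; h_7 = 2.5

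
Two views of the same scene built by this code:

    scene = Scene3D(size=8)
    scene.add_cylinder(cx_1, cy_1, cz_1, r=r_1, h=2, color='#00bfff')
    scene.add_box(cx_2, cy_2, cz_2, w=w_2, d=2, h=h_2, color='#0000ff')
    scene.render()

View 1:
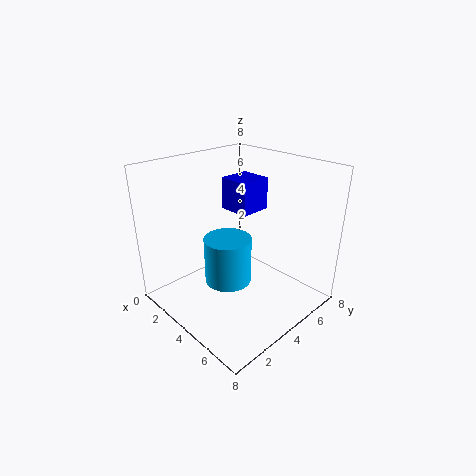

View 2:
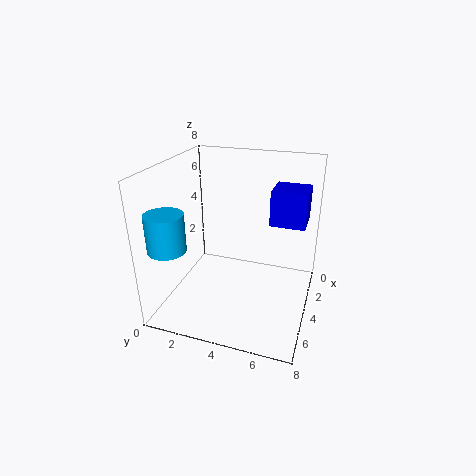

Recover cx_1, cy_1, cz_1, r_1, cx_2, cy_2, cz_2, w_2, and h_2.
cx_1 = 6.5
cy_1 = 1
cz_1 = 4
r_1 = 1
cx_2 = 1
cy_2 = 5.5
cz_2 = 4.5
w_2 = 2
h_2 = 2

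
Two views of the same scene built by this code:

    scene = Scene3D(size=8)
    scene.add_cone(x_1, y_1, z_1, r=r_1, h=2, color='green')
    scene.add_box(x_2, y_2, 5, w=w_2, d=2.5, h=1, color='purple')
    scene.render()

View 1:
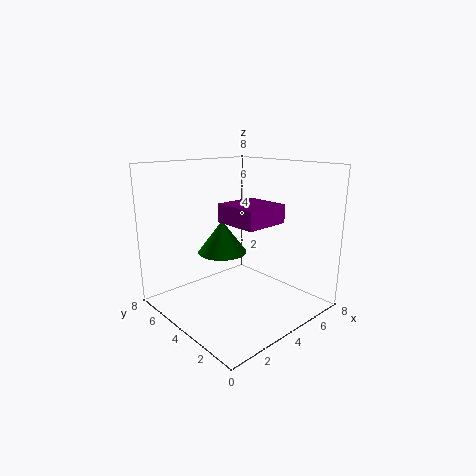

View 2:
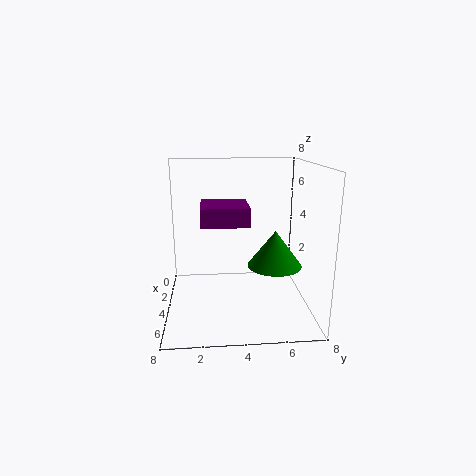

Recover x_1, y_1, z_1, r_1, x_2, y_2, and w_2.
x_1 = 4.5, y_1 = 6, z_1 = 2.5, r_1 = 1.5, x_2 = 3, y_2 = 2, w_2 = 2.5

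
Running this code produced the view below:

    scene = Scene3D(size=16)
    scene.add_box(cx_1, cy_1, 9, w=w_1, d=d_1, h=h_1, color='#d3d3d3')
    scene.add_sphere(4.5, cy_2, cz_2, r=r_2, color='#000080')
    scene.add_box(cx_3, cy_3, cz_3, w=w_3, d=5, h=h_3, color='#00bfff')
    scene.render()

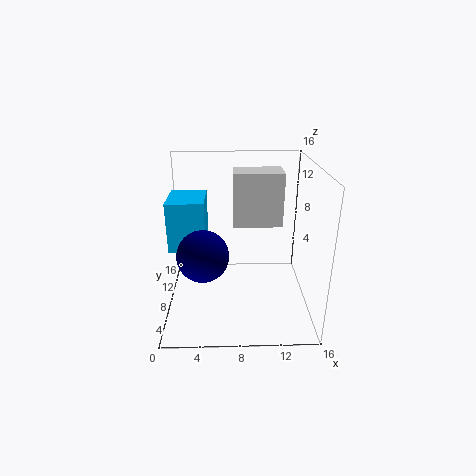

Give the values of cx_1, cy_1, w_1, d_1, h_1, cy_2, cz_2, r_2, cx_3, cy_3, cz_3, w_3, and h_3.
cx_1 = 7.5; cy_1 = 8.5; w_1 = 5.5; d_1 = 3.5; h_1 = 6; cy_2 = 3; cz_2 = 8.5; r_2 = 2.5; cx_3 = 0.5; cy_3 = 6.5; cz_3 = 7; w_3 = 4; h_3 = 5.5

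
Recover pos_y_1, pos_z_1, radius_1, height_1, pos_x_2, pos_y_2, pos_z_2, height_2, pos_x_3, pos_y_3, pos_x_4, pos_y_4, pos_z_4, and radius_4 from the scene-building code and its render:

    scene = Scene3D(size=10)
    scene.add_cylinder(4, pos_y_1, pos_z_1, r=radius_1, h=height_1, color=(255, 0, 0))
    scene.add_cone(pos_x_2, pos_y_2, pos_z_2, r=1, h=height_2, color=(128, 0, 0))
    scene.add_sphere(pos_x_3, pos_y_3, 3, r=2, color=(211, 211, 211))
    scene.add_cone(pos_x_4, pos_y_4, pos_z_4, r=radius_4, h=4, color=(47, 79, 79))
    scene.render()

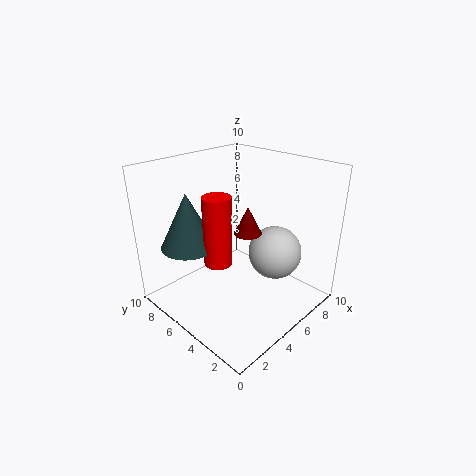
pos_y_1 = 6
pos_z_1 = 3
radius_1 = 1
height_1 = 5
pos_x_2 = 6
pos_y_2 = 5
pos_z_2 = 5
height_2 = 2
pos_x_3 = 8
pos_y_3 = 4
pos_x_4 = 3
pos_y_4 = 8
pos_z_4 = 4
radius_4 = 2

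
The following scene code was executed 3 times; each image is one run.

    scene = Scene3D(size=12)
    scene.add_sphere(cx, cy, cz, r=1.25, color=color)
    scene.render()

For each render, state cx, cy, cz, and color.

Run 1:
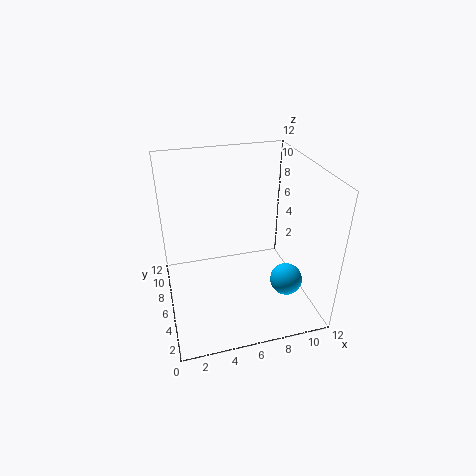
cx = 9
cy = 2.5
cz = 3.75
color = 'deepskyblue'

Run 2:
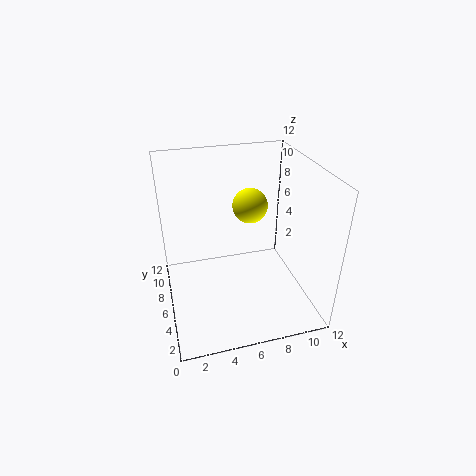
cx = 6.25
cy = 3.75
cz = 10
color = 'yellow'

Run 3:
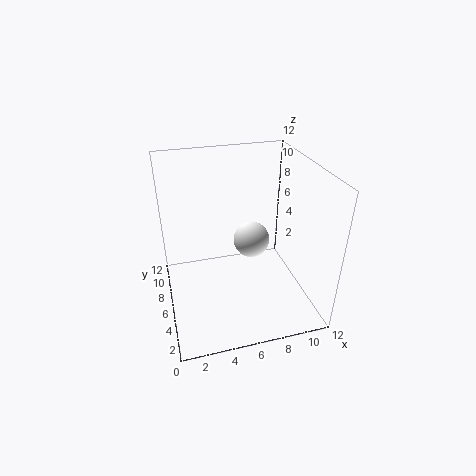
cx = 6
cy = 2.5
cz = 8
color = 'white'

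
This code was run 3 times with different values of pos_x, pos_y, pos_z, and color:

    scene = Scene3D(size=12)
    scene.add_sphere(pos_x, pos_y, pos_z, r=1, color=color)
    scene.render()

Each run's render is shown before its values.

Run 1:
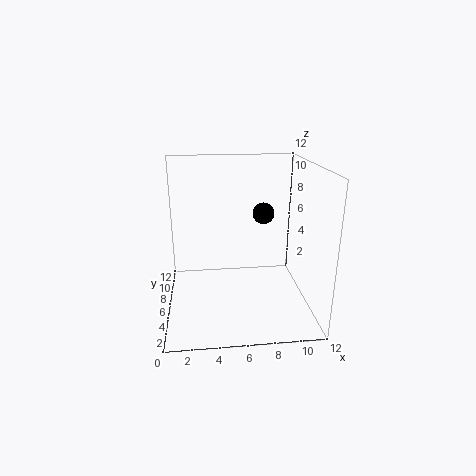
pos_x = 8.75; pos_y = 9.25; pos_z = 7; color = 'black'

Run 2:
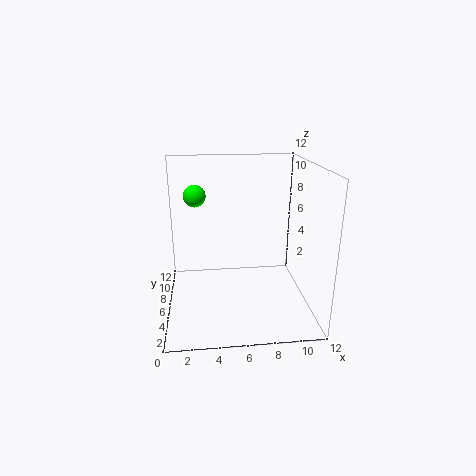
pos_x = 2.5; pos_y = 9.5; pos_z = 8.75; color = 'lime'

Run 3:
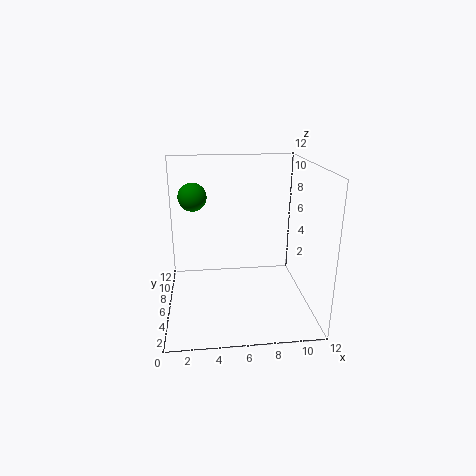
pos_x = 2.5; pos_y = 3.5; pos_z = 10.25; color = 'green'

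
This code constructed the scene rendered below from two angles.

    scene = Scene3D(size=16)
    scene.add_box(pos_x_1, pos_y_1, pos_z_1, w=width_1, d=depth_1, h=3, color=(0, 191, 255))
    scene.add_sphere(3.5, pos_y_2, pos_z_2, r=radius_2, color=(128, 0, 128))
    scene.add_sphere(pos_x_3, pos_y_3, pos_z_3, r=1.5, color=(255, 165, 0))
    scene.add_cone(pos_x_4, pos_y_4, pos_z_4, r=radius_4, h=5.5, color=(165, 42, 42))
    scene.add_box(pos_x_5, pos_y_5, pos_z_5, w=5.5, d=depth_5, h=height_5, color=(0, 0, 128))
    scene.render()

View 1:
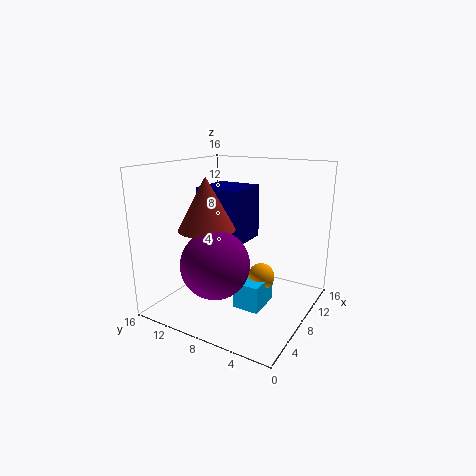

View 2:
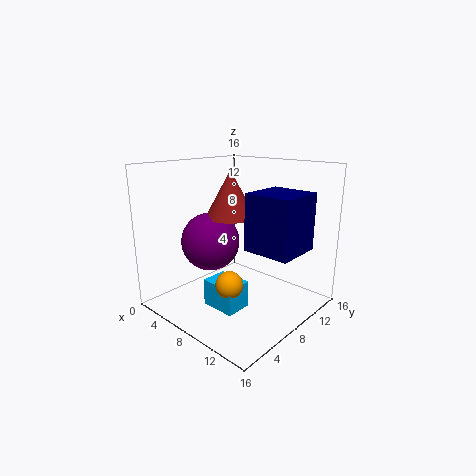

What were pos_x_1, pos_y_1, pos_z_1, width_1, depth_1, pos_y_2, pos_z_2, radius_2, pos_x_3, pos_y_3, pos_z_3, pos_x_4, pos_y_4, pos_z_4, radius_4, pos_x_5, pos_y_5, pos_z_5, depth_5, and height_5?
pos_x_1 = 6, pos_y_1 = 4.5, pos_z_1 = 0.5, width_1 = 4, depth_1 = 3, pos_y_2 = 8, pos_z_2 = 6.5, radius_2 = 3.5, pos_x_3 = 9, pos_y_3 = 5.5, pos_z_3 = 3.5, pos_x_4 = 5, pos_y_4 = 10, pos_z_4 = 9.5, radius_4 = 3, pos_x_5 = 8.5, pos_y_5 = 8.5, pos_z_5 = 6.5, depth_5 = 5.5, height_5 = 6.5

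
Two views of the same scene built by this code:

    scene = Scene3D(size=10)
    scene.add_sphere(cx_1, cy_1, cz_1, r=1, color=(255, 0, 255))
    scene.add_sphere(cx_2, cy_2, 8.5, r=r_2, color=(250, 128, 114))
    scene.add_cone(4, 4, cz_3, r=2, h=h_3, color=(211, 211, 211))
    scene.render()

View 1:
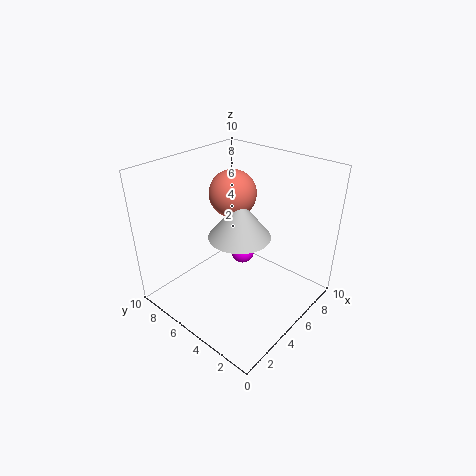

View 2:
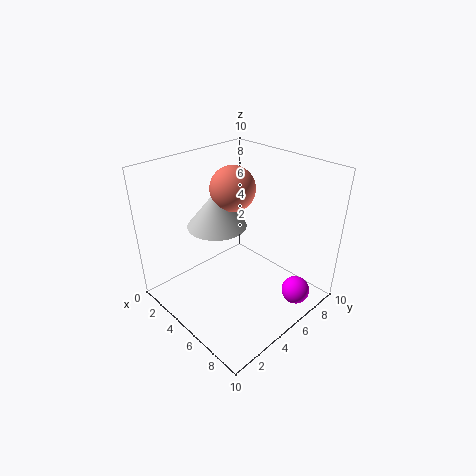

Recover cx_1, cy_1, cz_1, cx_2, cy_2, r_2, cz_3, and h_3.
cx_1 = 8.5
cy_1 = 7.5
cz_1 = 1
cx_2 = 4.5
cy_2 = 5
r_2 = 1.5
cz_3 = 6
h_3 = 2.5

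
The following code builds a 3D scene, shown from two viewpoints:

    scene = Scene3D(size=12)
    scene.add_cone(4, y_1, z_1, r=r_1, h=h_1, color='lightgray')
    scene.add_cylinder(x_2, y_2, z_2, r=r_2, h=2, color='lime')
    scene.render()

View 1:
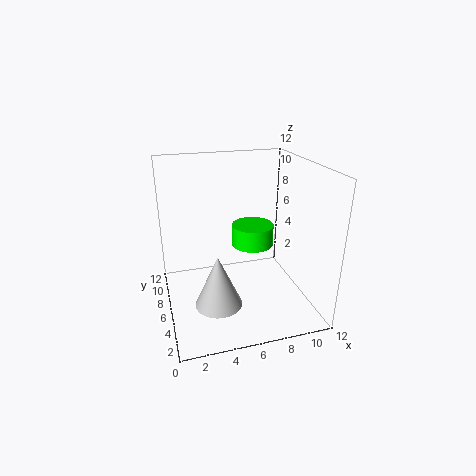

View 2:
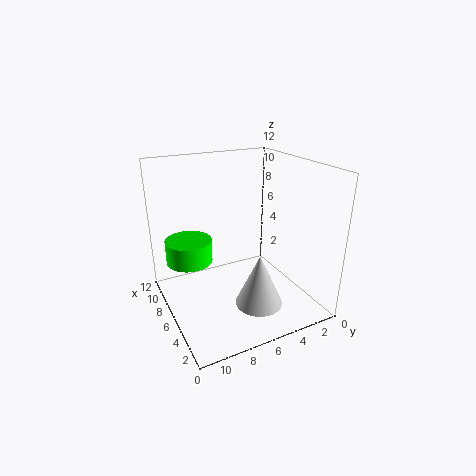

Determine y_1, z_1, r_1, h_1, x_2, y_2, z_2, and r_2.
y_1 = 5; z_1 = 0.5; r_1 = 2; h_1 = 4.5; x_2 = 8.5; y_2 = 9.5; z_2 = 3.5; r_2 = 2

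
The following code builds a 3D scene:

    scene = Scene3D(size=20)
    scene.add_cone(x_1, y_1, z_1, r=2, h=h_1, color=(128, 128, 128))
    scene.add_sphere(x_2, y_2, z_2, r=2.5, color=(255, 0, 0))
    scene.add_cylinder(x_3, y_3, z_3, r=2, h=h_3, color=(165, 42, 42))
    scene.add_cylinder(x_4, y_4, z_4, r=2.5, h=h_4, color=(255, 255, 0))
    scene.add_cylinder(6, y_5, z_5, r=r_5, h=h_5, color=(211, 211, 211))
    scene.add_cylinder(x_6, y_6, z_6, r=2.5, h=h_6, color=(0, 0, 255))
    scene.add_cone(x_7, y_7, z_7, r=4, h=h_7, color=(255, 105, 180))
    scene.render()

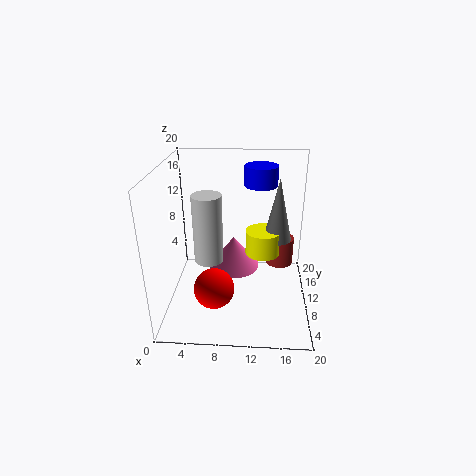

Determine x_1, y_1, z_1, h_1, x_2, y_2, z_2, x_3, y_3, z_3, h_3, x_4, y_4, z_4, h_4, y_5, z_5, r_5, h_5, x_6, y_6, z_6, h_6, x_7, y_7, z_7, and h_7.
x_1 = 15.5; y_1 = 12; z_1 = 9; h_1 = 9; x_2 = 7.5; y_2 = 3; z_2 = 6.5; x_3 = 16; y_3 = 12.5; z_3 = 5; h_3 = 4; x_4 = 13.5; y_4 = 11.5; z_4 = 7; h_4 = 3.5; y_5 = 9; z_5 = 7; r_5 = 2; h_5 = 9.5; x_6 = 13; y_6 = 16.5; z_6 = 15.5; h_6 = 3; x_7 = 9; y_7 = 15; z_7 = 2.5; h_7 = 5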